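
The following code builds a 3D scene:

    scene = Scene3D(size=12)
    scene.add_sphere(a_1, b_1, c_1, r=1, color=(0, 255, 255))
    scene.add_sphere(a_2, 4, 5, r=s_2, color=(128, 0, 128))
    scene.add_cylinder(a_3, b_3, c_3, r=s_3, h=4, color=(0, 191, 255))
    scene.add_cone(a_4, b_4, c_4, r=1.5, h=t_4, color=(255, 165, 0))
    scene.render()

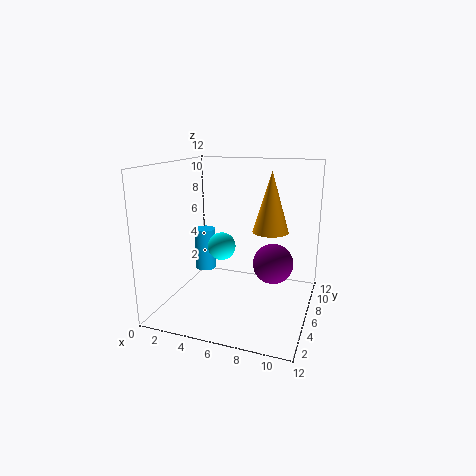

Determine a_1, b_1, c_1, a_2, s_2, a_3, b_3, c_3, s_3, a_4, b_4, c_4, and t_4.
a_1 = 6, b_1 = 2.5, c_1 = 6.5, a_2 = 9.5, s_2 = 1.5, a_3 = 1.5, b_3 = 9, c_3 = 1.5, s_3 = 1, a_4 = 8.5, b_4 = 7, c_4 = 6.5, t_4 = 5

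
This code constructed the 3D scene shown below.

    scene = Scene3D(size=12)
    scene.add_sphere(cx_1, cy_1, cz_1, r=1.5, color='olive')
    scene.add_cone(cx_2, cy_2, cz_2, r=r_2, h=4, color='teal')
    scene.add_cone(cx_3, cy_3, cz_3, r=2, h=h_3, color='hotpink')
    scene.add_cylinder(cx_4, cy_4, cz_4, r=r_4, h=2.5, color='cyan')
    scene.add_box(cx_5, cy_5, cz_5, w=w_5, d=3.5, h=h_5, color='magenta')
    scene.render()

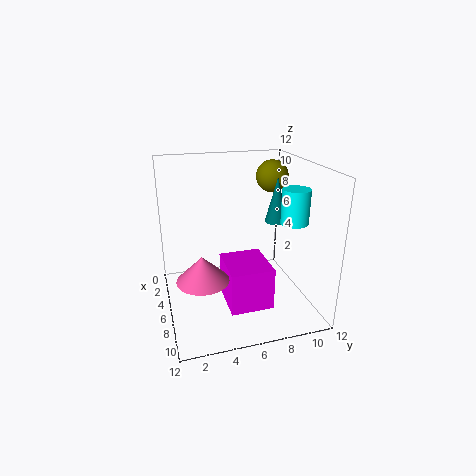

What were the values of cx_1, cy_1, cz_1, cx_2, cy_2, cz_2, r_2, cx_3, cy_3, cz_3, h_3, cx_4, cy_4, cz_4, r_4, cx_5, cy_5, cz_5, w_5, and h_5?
cx_1 = 2; cy_1 = 10.5; cz_1 = 10; cx_2 = 4.5; cy_2 = 10; cz_2 = 6.5; r_2 = 1; cx_3 = 8.5; cy_3 = 2.5; cz_3 = 4; h_3 = 2; cx_4 = 10; cy_4 = 9; cz_4 = 8.5; r_4 = 1; cx_5 = 5.5; cy_5 = 4.5; cz_5 = 1; w_5 = 4; h_5 = 3.5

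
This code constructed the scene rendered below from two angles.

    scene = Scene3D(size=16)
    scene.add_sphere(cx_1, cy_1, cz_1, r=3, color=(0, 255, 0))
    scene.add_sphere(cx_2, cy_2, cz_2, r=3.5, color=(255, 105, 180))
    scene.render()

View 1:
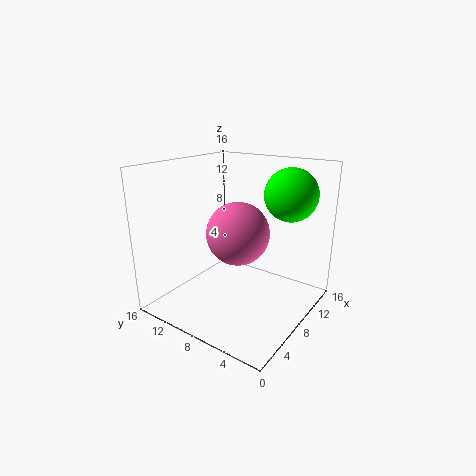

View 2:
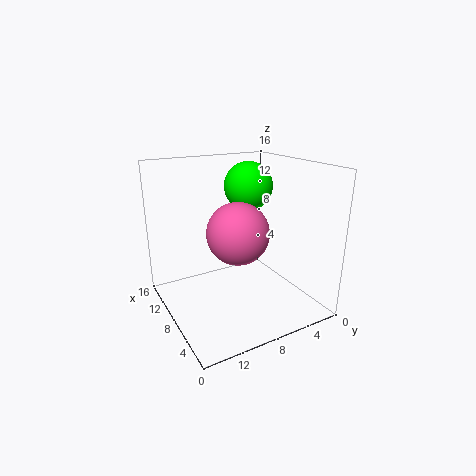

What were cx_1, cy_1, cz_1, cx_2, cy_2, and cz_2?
cx_1 = 12.5
cy_1 = 4
cz_1 = 12.5
cx_2 = 8
cy_2 = 8
cz_2 = 8.5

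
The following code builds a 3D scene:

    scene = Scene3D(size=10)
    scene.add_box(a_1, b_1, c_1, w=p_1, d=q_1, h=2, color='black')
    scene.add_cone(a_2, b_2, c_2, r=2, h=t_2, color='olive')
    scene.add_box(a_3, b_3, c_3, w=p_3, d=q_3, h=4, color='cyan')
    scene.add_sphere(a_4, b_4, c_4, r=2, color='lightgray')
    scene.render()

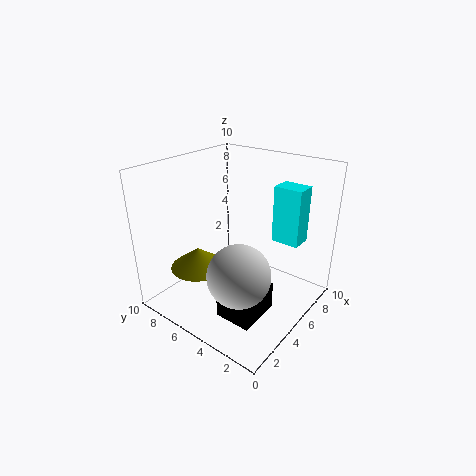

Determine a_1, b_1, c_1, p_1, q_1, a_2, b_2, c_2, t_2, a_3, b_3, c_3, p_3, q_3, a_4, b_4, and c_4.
a_1 = 2; b_1 = 2; c_1 = 0.5; p_1 = 3; q_1 = 2.5; a_2 = 3.5; b_2 = 7.5; c_2 = 2.5; t_2 = 1.5; a_3 = 7; b_3 = 1.5; c_3 = 4.5; p_3 = 1.5; q_3 = 2; a_4 = 2.5; b_4 = 3; c_4 = 4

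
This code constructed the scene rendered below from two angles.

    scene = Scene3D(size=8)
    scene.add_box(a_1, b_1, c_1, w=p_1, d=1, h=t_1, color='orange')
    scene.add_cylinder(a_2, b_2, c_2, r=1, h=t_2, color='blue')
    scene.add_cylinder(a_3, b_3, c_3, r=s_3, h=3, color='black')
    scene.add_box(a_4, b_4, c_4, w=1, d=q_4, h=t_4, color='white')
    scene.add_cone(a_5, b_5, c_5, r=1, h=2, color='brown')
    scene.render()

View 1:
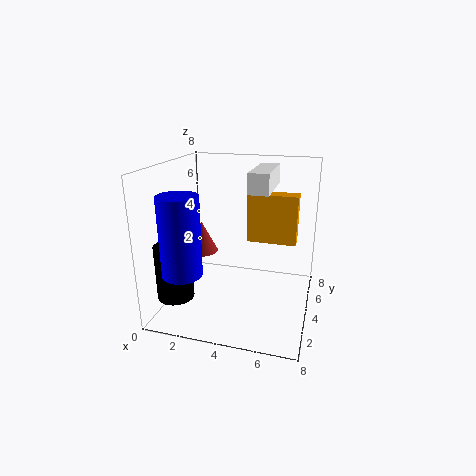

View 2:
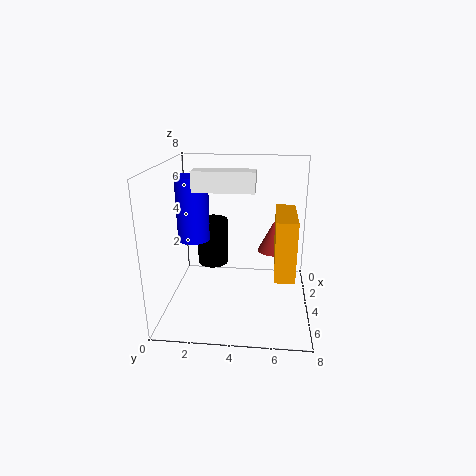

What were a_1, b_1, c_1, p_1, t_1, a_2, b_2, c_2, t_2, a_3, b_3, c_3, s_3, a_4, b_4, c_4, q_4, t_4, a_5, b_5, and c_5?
a_1 = 4; b_1 = 6; c_1 = 3; p_1 = 3; t_1 = 3; a_2 = 2; b_2 = 1; c_2 = 3; t_2 = 4; a_3 = 1; b_3 = 2; c_3 = 1; s_3 = 1; a_4 = 5; b_4 = 2; c_4 = 7; q_4 = 3; t_4 = 1; a_5 = 1; b_5 = 6; c_5 = 2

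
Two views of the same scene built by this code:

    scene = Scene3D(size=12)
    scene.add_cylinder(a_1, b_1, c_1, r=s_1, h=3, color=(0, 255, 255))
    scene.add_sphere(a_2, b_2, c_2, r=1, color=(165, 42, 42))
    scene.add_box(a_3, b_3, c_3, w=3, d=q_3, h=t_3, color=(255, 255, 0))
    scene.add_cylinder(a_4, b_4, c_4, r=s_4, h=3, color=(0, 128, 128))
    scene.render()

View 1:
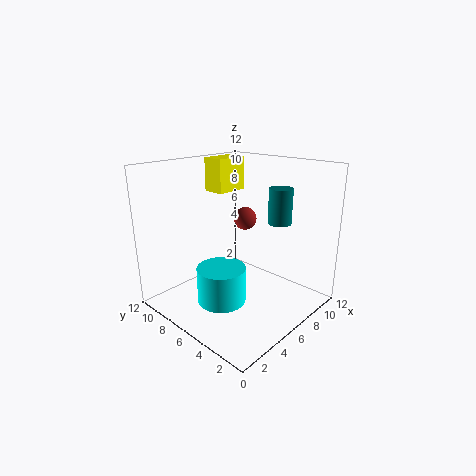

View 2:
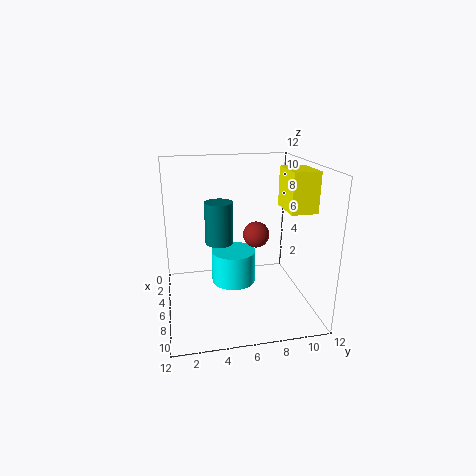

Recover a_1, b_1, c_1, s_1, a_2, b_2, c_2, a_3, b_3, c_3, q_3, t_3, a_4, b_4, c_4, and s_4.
a_1 = 4
b_1 = 6
c_1 = 1
s_1 = 2
a_2 = 8
b_2 = 7
c_2 = 7
a_3 = 7
b_3 = 9
c_3 = 9
q_3 = 2
t_3 = 3
a_4 = 9
b_4 = 4
c_4 = 7
s_4 = 1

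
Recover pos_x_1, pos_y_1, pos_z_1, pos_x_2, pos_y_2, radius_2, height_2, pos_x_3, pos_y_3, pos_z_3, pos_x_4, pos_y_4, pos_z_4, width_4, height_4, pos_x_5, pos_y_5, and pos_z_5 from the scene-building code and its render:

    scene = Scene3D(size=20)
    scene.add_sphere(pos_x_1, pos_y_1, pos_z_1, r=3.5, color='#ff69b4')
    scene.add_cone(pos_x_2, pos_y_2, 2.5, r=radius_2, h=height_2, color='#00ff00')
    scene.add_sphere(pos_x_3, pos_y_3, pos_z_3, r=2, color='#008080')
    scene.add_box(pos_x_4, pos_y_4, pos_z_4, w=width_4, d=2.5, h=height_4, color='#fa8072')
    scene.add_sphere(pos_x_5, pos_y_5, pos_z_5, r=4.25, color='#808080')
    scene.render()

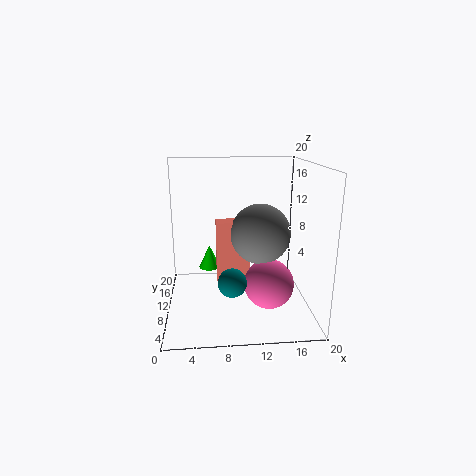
pos_x_1 = 14.25; pos_y_1 = 8.5; pos_z_1 = 3.5; pos_x_2 = 6; pos_y_2 = 17.5; radius_2 = 1.75; height_2 = 3.75; pos_x_3 = 9; pos_y_3 = 7.75; pos_z_3 = 4.25; pos_x_4 = 7; pos_y_4 = 10.5; pos_z_4 = 3.25; width_4 = 4.75; height_4 = 8.75; pos_x_5 = 13.25; pos_y_5 = 10.75; pos_z_5 = 10.25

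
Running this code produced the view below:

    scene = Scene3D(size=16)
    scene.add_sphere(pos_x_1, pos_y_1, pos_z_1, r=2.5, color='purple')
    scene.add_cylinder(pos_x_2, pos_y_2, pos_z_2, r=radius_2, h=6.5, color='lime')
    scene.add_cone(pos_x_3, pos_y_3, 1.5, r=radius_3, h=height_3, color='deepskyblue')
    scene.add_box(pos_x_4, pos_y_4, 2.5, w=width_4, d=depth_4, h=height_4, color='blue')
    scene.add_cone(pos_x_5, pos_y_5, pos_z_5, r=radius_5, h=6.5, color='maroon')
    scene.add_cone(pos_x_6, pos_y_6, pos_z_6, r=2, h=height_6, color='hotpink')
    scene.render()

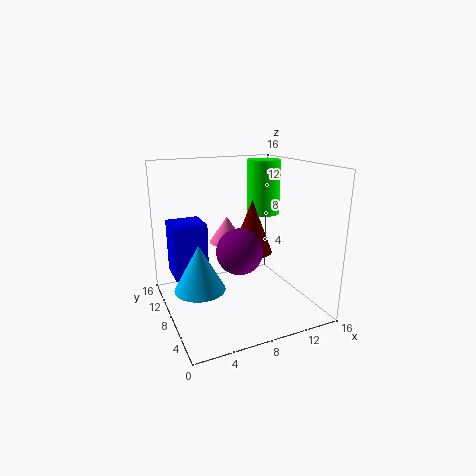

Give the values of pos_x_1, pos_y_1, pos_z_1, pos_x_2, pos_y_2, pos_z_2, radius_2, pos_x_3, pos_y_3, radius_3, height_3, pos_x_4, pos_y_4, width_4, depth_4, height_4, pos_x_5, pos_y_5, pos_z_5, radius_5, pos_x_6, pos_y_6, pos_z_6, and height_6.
pos_x_1 = 7.5; pos_y_1 = 6.5; pos_z_1 = 7; pos_x_2 = 13; pos_y_2 = 11.5; pos_z_2 = 9.5; radius_2 = 2; pos_x_3 = 4; pos_y_3 = 10; radius_3 = 3; height_3 = 5.5; pos_x_4 = 1.5; pos_y_4 = 11; width_4 = 4; depth_4 = 4; height_4 = 6.5; pos_x_5 = 11; pos_y_5 = 10.5; pos_z_5 = 5; radius_5 = 2.5; pos_x_6 = 7.5; pos_y_6 = 10; pos_z_6 = 7; height_6 = 3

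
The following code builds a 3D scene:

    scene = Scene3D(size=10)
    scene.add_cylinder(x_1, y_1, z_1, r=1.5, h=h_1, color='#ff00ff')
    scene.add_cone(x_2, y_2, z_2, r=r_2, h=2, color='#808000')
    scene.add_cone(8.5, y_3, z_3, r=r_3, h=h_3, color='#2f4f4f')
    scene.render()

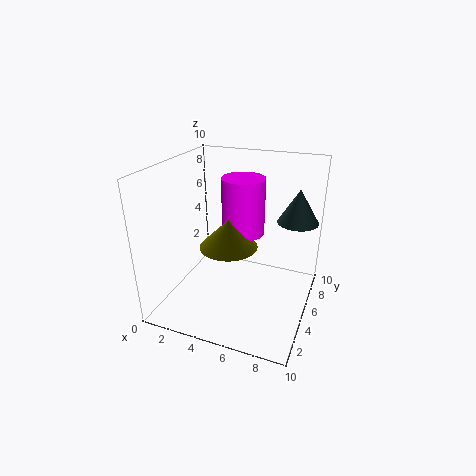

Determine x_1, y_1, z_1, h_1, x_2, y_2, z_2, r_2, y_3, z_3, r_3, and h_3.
x_1 = 5; y_1 = 6; z_1 = 5; h_1 = 4; x_2 = 4.5; y_2 = 4.5; z_2 = 4.5; r_2 = 2; y_3 = 8; z_3 = 5.5; r_3 = 1.5; h_3 = 2.5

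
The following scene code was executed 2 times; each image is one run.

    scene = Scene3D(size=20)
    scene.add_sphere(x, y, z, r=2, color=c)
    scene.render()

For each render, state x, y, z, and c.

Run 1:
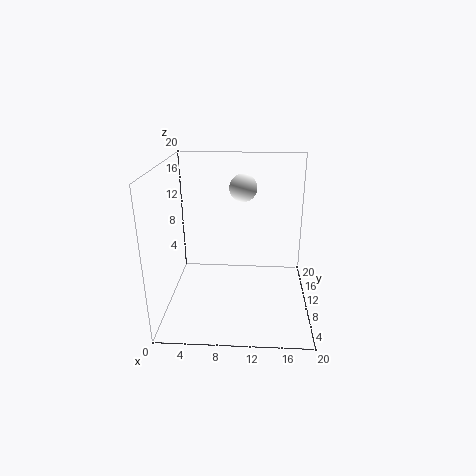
x = 10.5; y = 14; z = 16; c = 'white'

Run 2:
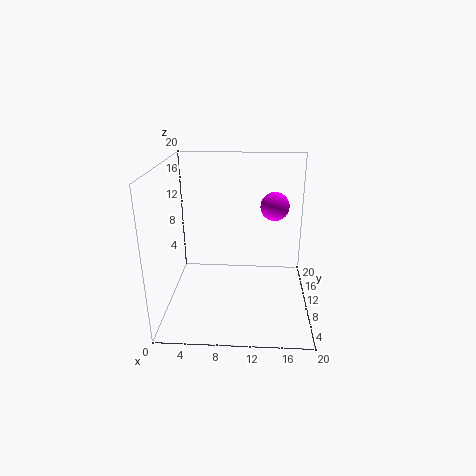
x = 15; y = 12; z = 14; c = 'magenta'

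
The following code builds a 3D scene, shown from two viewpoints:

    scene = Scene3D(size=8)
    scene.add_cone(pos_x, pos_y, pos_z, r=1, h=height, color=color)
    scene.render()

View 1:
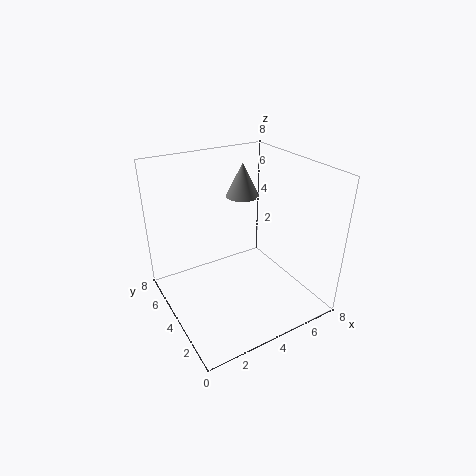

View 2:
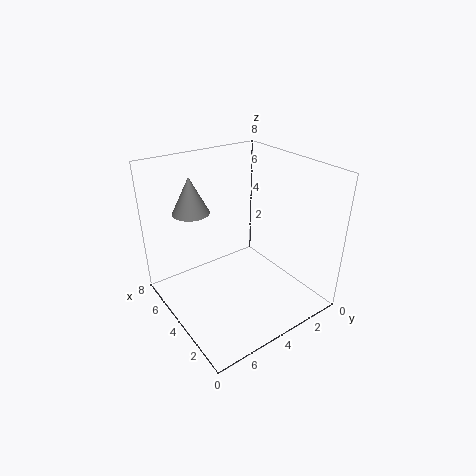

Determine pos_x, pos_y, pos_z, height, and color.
pos_x = 5.5, pos_y = 6, pos_z = 5.5, height = 2, color = 'gray'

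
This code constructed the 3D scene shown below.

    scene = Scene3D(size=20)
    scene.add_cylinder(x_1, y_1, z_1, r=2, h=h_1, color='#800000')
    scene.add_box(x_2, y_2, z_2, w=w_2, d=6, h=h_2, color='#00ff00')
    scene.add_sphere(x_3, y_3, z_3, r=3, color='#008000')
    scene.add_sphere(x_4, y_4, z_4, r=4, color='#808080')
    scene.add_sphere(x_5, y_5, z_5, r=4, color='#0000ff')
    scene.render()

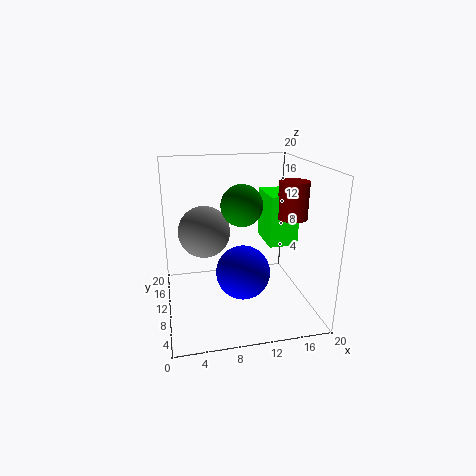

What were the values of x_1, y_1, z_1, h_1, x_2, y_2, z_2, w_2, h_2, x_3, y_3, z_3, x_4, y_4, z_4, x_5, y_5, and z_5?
x_1 = 17, y_1 = 8, z_1 = 13, h_1 = 5, x_2 = 14, y_2 = 8, z_2 = 9, w_2 = 4, h_2 = 7, x_3 = 11, y_3 = 12, z_3 = 14, x_4 = 6, y_4 = 16, z_4 = 9, x_5 = 11, y_5 = 11, z_5 = 4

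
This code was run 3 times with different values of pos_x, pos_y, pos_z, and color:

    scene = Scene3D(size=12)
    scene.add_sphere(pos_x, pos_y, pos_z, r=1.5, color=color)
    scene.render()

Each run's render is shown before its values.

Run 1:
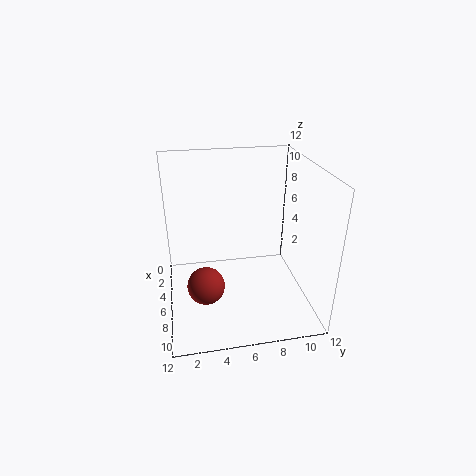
pos_x = 8; pos_y = 3; pos_z = 3; color = 'brown'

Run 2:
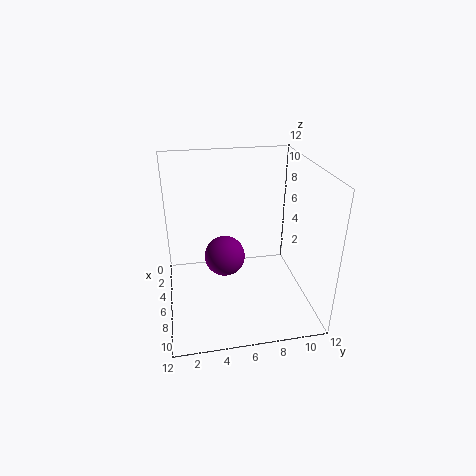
pos_x = 8.5; pos_y = 4.5; pos_z = 6; color = 'purple'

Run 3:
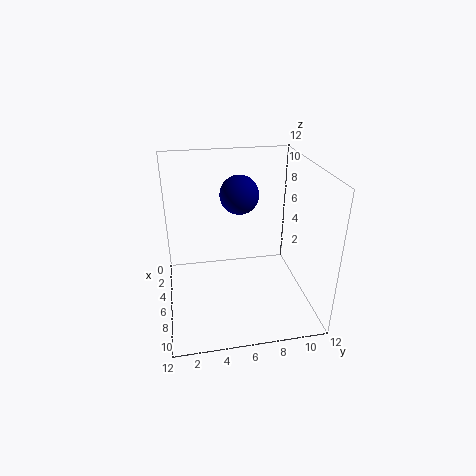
pos_x = 6.5; pos_y = 6; pos_z = 10; color = 'navy'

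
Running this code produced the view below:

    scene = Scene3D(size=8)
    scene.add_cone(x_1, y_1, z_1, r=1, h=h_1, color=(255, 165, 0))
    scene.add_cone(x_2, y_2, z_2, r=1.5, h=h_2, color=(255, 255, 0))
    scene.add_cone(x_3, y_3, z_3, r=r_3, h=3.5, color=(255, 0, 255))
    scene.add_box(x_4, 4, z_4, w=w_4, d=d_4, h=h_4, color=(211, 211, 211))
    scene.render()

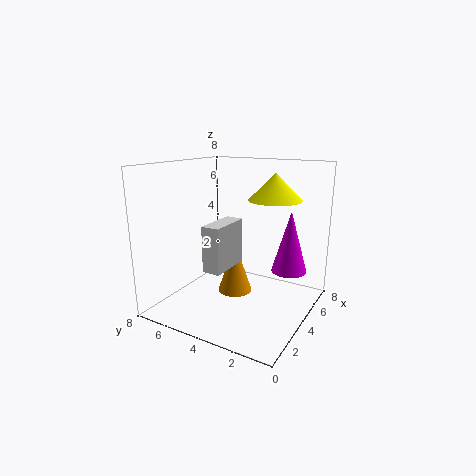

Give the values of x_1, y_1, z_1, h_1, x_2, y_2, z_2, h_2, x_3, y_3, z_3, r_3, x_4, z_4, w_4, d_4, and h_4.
x_1 = 4.5
y_1 = 4.5
z_1 = 0.5
h_1 = 3
x_2 = 5.5
y_2 = 2.5
z_2 = 6
h_2 = 1.5
x_3 = 5.5
y_3 = 1.5
z_3 = 2
r_3 = 1
x_4 = 2
z_4 = 2.5
w_4 = 2.5
d_4 = 1
h_4 = 2.5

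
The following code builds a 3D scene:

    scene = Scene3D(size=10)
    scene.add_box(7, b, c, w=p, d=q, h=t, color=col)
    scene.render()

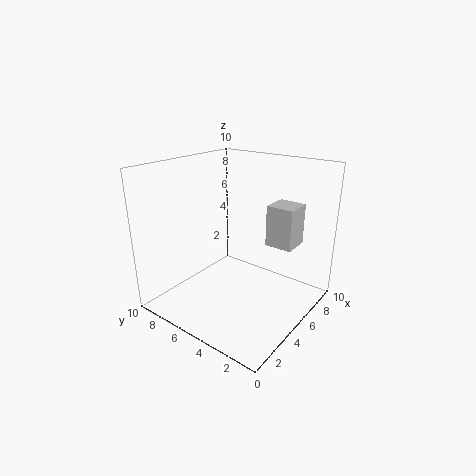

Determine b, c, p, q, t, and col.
b = 2
c = 4
p = 2
q = 2
t = 3
col = 'lightgray'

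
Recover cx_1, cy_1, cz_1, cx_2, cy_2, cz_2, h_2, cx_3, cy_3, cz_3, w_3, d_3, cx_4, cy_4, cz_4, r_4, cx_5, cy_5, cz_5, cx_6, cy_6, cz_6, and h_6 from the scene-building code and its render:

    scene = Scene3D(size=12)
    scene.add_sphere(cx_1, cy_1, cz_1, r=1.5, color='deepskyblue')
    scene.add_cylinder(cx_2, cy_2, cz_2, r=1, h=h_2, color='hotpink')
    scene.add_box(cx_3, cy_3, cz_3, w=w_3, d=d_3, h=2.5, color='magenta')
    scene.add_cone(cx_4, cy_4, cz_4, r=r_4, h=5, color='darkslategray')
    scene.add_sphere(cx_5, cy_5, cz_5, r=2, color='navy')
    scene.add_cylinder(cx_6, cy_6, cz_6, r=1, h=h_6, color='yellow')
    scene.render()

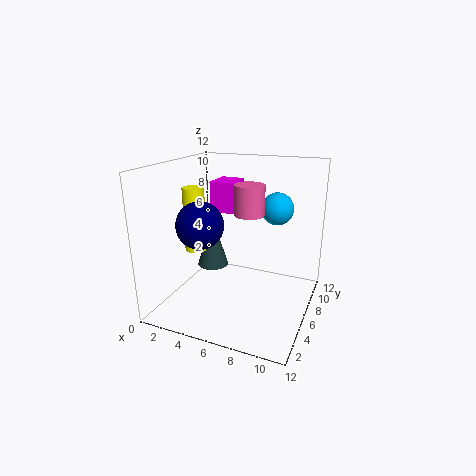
cx_1 = 8, cy_1 = 10.5, cz_1 = 7.5, cx_2 = 8.5, cy_2 = 2, cz_2 = 9.5, h_2 = 2, cx_3 = 3.5, cy_3 = 6, cz_3 = 8, w_3 = 2, d_3 = 2.5, cx_4 = 2, cy_4 = 9, cz_4 = 1.5, r_4 = 1.5, cx_5 = 3, cy_5 = 5, cz_5 = 7, cx_6 = 1, cy_6 = 7.5, cz_6 = 3.5, h_6 = 6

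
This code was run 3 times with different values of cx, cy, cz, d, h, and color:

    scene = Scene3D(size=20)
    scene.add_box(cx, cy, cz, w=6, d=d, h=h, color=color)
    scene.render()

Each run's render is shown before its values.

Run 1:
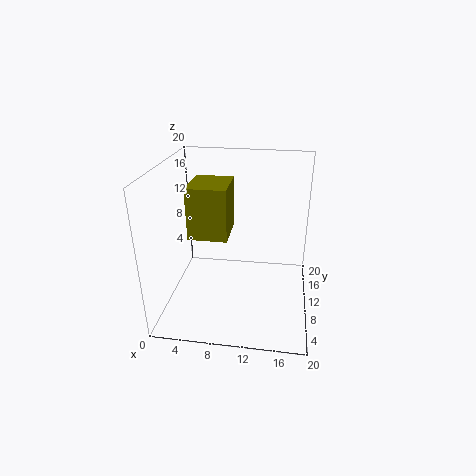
cx = 2; cy = 12; cz = 8; d = 7; h = 8; color = 'olive'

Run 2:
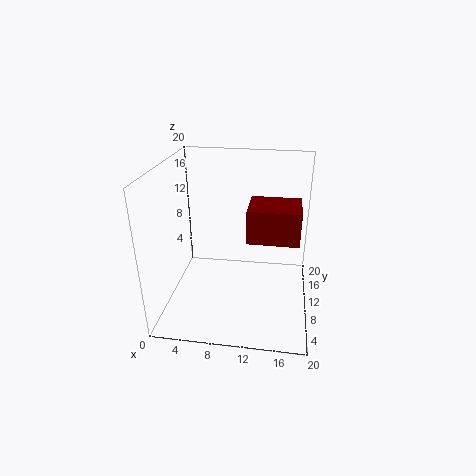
cx = 12; cy = 3; cz = 13; d = 5; h = 4; color = 'maroon'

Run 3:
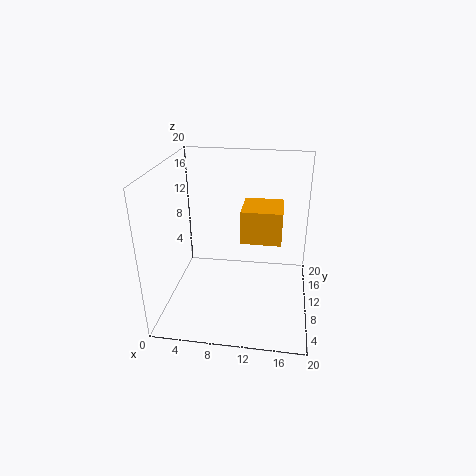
cx = 10; cy = 12; cz = 8; d = 6; h = 5; color = 'orange'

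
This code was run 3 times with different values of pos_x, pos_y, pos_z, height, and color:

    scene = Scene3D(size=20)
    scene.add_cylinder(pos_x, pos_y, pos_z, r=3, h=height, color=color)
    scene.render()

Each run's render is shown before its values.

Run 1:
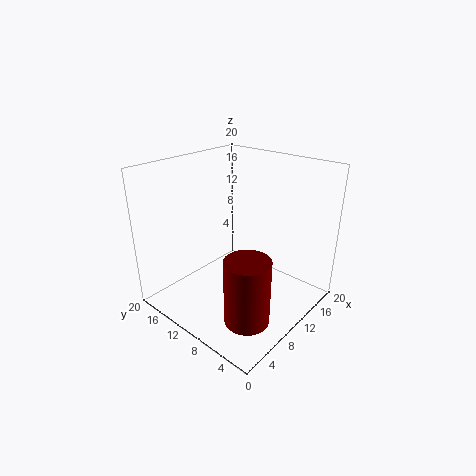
pos_x = 6, pos_y = 5, pos_z = 1, height = 9, color = 'maroon'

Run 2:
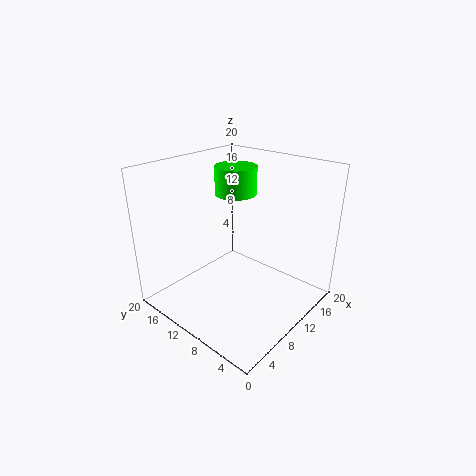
pos_x = 13, pos_y = 13, pos_z = 15, height = 4, color = 'lime'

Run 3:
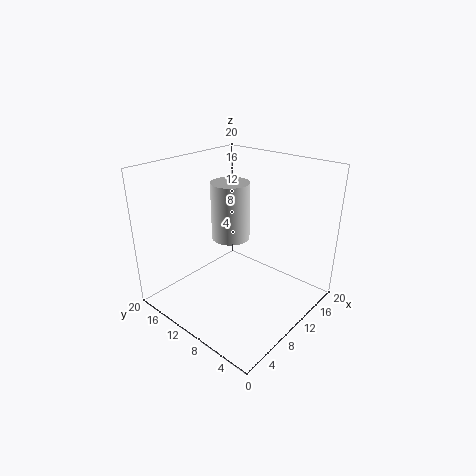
pos_x = 14, pos_y = 15, pos_z = 7, height = 9, color = 'lightgray'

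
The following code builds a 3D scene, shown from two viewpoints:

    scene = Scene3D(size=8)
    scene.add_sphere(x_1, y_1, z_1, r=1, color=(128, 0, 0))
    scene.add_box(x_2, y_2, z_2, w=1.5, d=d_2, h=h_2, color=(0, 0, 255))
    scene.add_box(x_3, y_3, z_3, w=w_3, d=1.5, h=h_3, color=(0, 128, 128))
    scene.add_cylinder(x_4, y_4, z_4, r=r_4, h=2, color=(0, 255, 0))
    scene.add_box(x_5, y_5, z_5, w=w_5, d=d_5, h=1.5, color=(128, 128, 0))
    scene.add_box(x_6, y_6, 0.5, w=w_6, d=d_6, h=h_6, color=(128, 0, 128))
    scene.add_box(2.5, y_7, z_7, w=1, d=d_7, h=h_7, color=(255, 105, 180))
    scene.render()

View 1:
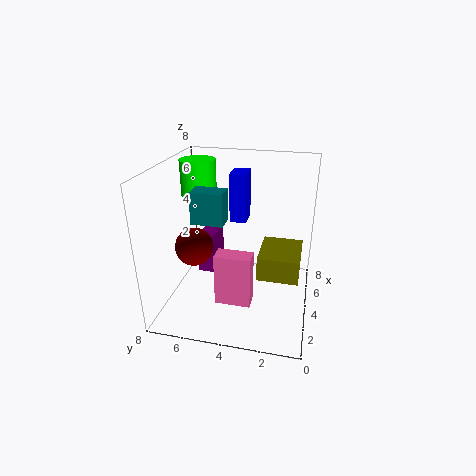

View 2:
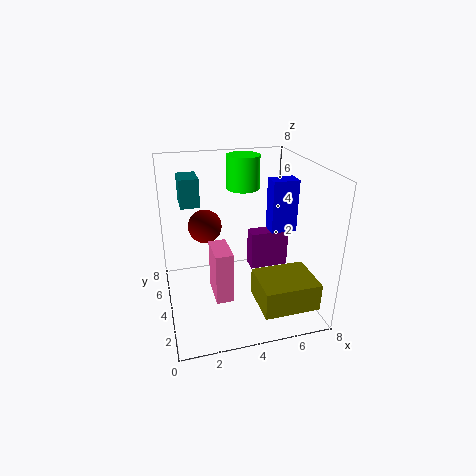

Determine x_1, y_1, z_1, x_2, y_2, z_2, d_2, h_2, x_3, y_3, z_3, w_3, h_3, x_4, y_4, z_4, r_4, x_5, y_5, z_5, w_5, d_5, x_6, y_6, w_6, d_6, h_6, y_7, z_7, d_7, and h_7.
x_1 = 2.5
y_1 = 6
z_1 = 4
x_2 = 6
y_2 = 4
z_2 = 4
d_2 = 1
h_2 = 3
x_3 = 1
y_3 = 4
z_3 = 6
w_3 = 1
h_3 = 1.5
x_4 = 5
y_4 = 6.5
z_4 = 6
r_4 = 1
x_5 = 4.5
y_5 = 0.5
z_5 = 1
w_5 = 3
d_5 = 2.5
x_6 = 5.5
y_6 = 6
w_6 = 2.5
d_6 = 1
h_6 = 2.5
y_7 = 3
z_7 = 0.5
d_7 = 2
h_7 = 3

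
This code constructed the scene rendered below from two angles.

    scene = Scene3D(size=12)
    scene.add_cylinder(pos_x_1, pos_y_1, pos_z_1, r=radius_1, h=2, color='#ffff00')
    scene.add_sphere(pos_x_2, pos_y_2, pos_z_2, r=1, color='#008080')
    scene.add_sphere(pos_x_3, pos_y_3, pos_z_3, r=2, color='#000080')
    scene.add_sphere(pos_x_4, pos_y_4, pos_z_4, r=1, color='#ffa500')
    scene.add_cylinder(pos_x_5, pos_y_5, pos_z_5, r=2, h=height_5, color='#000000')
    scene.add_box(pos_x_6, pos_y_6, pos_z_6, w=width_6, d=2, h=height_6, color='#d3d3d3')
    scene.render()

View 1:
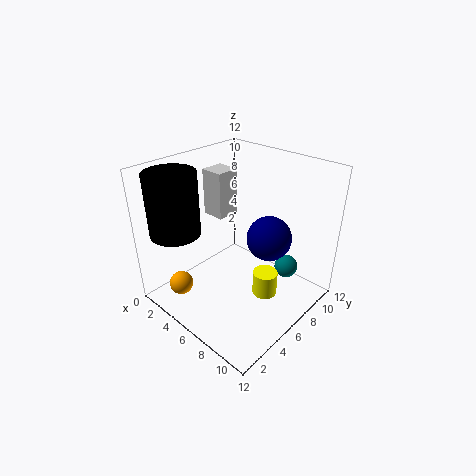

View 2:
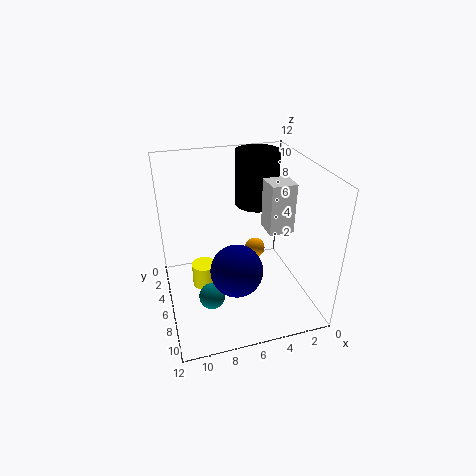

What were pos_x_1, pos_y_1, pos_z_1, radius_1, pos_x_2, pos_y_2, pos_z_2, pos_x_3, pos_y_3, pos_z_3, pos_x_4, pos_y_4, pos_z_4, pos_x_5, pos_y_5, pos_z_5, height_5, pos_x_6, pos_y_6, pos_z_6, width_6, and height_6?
pos_x_1 = 9
pos_y_1 = 6
pos_z_1 = 2
radius_1 = 1
pos_x_2 = 9
pos_y_2 = 9
pos_z_2 = 3
pos_x_3 = 7
pos_y_3 = 9
pos_z_3 = 5
pos_x_4 = 3
pos_y_4 = 2
pos_z_4 = 2
pos_x_5 = 3
pos_y_5 = 2
pos_z_5 = 7
height_5 = 5
pos_x_6 = 2
pos_y_6 = 6
pos_z_6 = 7
width_6 = 2
height_6 = 4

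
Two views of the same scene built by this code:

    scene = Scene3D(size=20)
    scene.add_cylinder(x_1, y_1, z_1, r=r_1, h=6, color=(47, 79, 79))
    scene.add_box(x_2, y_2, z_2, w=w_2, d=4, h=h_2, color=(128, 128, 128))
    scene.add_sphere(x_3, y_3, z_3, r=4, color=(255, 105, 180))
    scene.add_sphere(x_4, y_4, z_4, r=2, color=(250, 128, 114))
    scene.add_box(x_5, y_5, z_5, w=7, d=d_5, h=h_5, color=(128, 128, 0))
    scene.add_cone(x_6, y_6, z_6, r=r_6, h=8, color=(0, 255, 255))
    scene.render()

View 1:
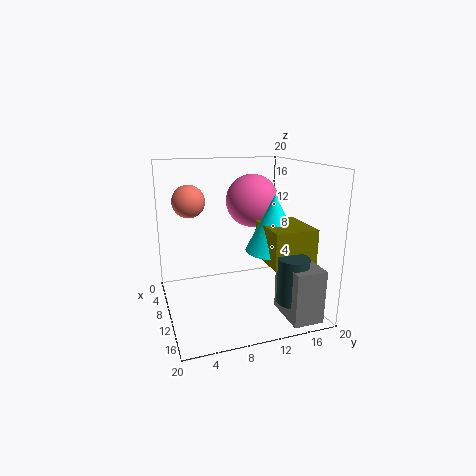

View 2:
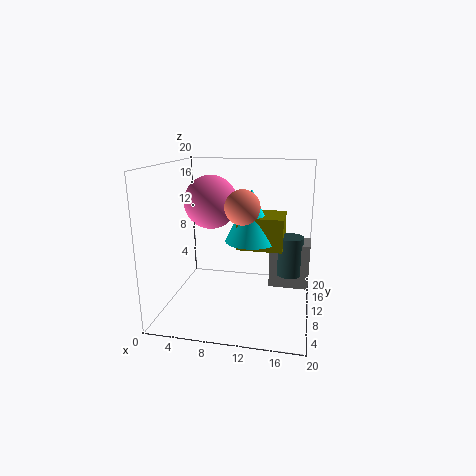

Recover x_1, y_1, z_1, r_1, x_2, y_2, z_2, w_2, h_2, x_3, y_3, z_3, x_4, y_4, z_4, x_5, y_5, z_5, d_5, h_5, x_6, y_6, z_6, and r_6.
x_1 = 17; y_1 = 15; z_1 = 3; r_1 = 2; x_2 = 14; y_2 = 14; z_2 = 1; w_2 = 6; h_2 = 7; x_3 = 5; y_3 = 14; z_3 = 14; x_4 = 12; y_4 = 3; z_4 = 16; x_5 = 9; y_5 = 13; z_5 = 7; d_5 = 6; h_5 = 5; x_6 = 11; y_6 = 15; z_6 = 8; r_6 = 4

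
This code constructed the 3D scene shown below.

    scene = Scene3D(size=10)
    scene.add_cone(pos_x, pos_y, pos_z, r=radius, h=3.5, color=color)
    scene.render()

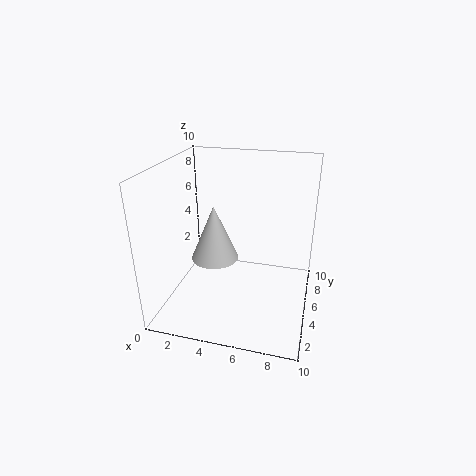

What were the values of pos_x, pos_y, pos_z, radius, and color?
pos_x = 4
pos_y = 3
pos_z = 4.5
radius = 1.5
color = 'lightgray'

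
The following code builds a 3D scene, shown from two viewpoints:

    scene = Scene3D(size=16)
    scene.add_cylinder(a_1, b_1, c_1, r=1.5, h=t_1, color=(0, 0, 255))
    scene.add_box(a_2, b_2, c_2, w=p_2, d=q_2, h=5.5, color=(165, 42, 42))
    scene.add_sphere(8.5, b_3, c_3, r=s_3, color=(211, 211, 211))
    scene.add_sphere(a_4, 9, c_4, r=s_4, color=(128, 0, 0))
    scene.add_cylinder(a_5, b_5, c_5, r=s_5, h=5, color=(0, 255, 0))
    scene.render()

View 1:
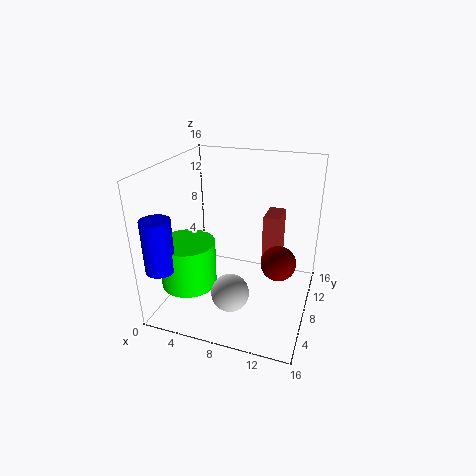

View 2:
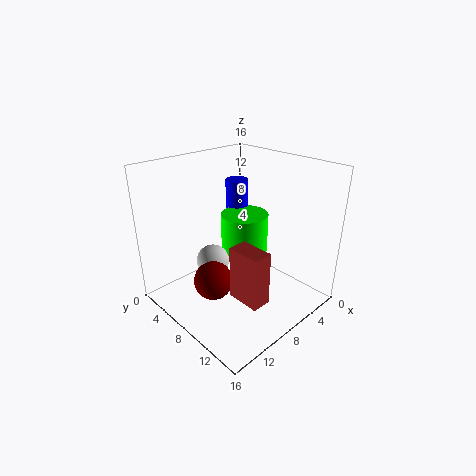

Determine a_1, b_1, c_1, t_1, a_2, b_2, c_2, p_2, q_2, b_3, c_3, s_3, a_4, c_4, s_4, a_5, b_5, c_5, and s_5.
a_1 = 2
b_1 = 1.5
c_1 = 6.5
t_1 = 5.5
a_2 = 10
b_2 = 11
c_2 = 4
p_2 = 2
q_2 = 3.5
b_3 = 4
c_3 = 3.5
s_3 = 2
a_4 = 12.5
c_4 = 5
s_4 = 2
a_5 = 3.5
b_5 = 4.5
c_5 = 3.5
s_5 = 3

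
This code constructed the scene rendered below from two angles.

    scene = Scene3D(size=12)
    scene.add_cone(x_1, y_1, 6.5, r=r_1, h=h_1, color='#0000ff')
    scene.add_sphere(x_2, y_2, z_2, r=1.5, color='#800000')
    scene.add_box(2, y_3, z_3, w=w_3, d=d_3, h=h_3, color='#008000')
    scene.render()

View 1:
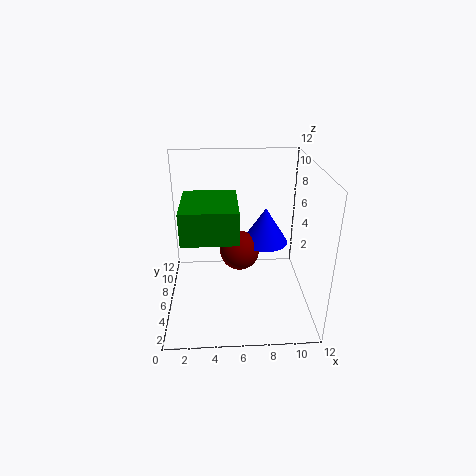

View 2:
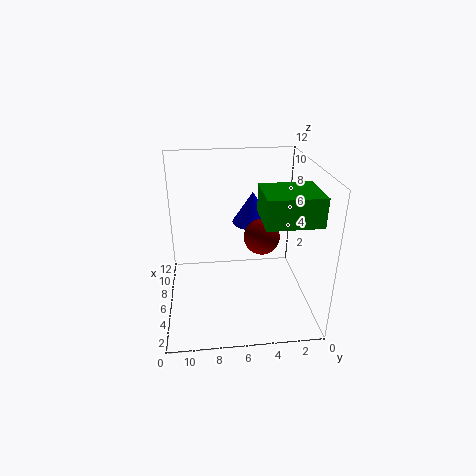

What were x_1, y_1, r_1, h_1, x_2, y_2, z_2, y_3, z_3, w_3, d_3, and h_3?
x_1 = 8; y_1 = 4.5; r_1 = 1.75; h_1 = 2.75; x_2 = 6; y_2 = 4; z_2 = 6; y_3 = 0.25; z_3 = 8.5; w_3 = 3.75; d_3 = 4.25; h_3 = 2.25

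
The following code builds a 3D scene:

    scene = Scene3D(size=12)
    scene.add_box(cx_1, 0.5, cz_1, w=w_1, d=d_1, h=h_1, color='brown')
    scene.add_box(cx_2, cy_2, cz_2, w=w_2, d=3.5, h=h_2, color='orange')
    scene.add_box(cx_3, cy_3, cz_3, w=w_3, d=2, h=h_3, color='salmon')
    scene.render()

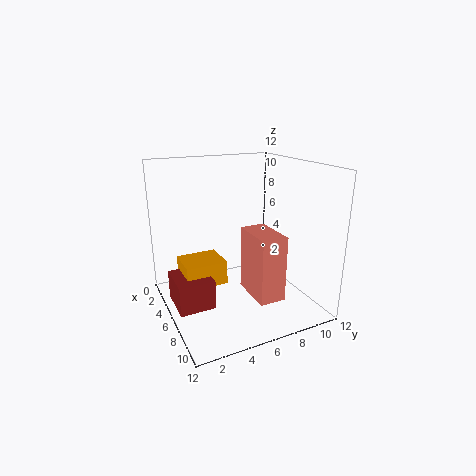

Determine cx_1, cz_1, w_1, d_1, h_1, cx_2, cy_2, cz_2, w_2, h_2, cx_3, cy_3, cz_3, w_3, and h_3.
cx_1 = 3.5
cz_1 = 0.5
w_1 = 3.5
d_1 = 3
h_1 = 2.5
cx_2 = 3
cy_2 = 1.5
cz_2 = 2
w_2 = 3
h_2 = 2
cx_3 = 7.5
cy_3 = 5.5
cz_3 = 2.5
w_3 = 3.5
h_3 = 5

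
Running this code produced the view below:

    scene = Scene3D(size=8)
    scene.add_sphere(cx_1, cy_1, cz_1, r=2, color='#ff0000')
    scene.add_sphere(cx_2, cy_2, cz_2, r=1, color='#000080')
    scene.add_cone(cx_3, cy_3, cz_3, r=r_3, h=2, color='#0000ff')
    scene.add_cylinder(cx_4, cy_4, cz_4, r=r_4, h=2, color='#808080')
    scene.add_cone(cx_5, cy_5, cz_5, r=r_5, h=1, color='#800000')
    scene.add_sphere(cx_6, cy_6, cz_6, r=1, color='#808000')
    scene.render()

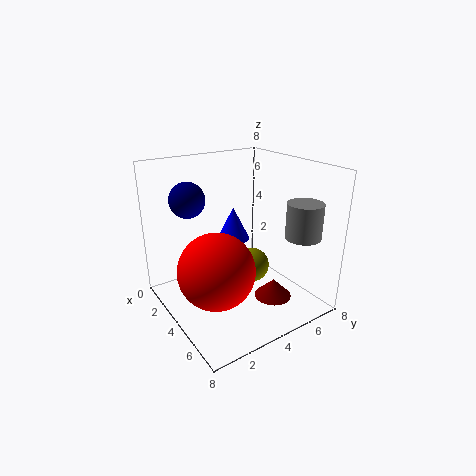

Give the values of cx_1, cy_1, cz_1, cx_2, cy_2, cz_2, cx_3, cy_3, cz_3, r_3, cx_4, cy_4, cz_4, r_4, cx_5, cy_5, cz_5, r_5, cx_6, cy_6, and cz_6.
cx_1 = 5, cy_1 = 2, cz_1 = 3, cx_2 = 2, cy_2 = 2, cz_2 = 6, cx_3 = 2, cy_3 = 5, cz_3 = 3, r_3 = 1, cx_4 = 6, cy_4 = 7, cz_4 = 4, r_4 = 1, cx_5 = 6, cy_5 = 5, cz_5 = 1, r_5 = 1, cx_6 = 4, cy_6 = 5, cz_6 = 2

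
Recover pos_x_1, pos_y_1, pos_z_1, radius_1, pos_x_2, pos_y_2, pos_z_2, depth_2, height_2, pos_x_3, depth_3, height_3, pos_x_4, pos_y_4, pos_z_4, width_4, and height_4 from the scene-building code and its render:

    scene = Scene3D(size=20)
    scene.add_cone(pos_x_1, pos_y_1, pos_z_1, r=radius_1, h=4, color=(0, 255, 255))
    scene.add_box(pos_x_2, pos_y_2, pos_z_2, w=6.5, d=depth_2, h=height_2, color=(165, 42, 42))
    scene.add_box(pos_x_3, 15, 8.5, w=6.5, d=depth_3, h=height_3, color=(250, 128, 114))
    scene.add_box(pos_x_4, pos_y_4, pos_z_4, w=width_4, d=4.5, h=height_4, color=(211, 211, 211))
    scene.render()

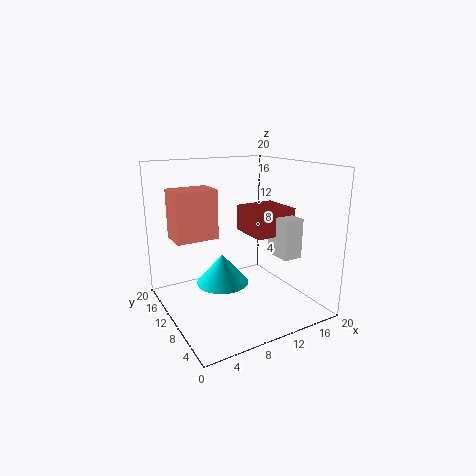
pos_x_1 = 7
pos_y_1 = 9
pos_z_1 = 4.5
radius_1 = 3.5
pos_x_2 = 13.5
pos_y_2 = 10
pos_z_2 = 9
depth_2 = 6.5
height_2 = 4
pos_x_3 = 3
depth_3 = 4.5
height_3 = 7.5
pos_x_4 = 16.5
pos_y_4 = 7.5
pos_z_4 = 6
width_4 = 3
height_4 = 6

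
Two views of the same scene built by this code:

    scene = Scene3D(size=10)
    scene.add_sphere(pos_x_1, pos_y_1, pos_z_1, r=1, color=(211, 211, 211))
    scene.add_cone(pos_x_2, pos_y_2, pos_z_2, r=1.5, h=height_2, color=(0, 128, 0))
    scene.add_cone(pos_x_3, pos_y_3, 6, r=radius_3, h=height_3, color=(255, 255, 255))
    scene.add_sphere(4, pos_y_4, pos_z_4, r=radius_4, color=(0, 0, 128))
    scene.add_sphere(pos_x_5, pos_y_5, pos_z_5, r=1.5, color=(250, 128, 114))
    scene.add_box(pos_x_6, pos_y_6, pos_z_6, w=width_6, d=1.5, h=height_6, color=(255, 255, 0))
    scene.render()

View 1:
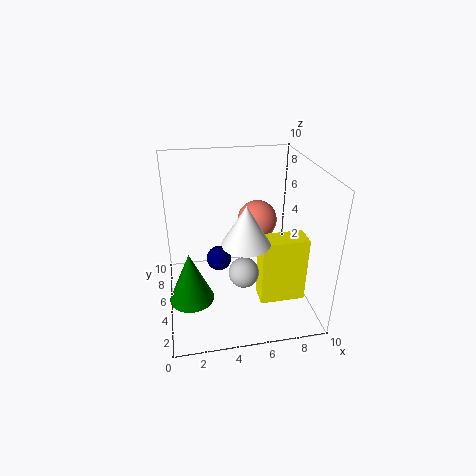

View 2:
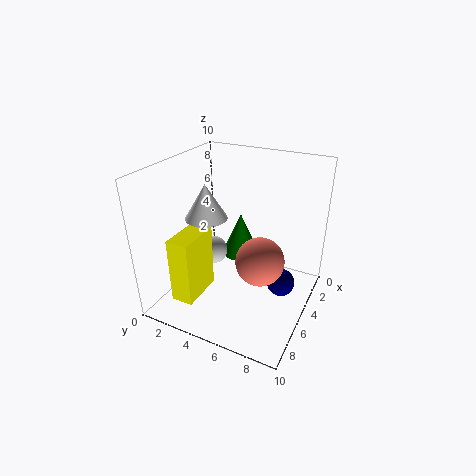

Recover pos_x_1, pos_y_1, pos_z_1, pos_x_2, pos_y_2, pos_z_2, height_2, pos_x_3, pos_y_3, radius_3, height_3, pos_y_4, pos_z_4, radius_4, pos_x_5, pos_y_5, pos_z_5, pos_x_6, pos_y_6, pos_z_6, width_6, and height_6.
pos_x_1 = 5; pos_y_1 = 3; pos_z_1 = 3.5; pos_x_2 = 1.5; pos_y_2 = 3.5; pos_z_2 = 1.5; height_2 = 3.5; pos_x_3 = 5; pos_y_3 = 2.5; radius_3 = 1.5; height_3 = 2.5; pos_y_4 = 8; pos_z_4 = 1.5; radius_4 = 1; pos_x_5 = 7; pos_y_5 = 7.5; pos_z_5 = 5; pos_x_6 = 6; pos_y_6 = 2; pos_z_6 = 1.5; width_6 = 3; height_6 = 4.5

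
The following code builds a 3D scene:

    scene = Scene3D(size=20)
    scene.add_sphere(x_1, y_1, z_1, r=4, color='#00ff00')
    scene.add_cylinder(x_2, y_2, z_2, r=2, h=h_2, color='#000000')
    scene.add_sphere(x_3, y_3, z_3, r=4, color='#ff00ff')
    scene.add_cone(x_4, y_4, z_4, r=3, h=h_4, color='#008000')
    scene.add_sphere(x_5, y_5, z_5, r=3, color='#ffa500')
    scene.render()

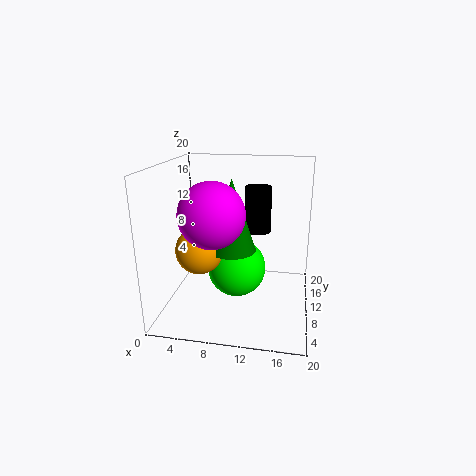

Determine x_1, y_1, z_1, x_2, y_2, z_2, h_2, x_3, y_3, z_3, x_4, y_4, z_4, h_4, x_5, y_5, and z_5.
x_1 = 10; y_1 = 9; z_1 = 6; x_2 = 12; y_2 = 16; z_2 = 9; h_2 = 7; x_3 = 8; y_3 = 4; z_3 = 15; x_4 = 10; y_4 = 6; z_4 = 10; h_4 = 9; x_5 = 6; y_5 = 5; z_5 = 10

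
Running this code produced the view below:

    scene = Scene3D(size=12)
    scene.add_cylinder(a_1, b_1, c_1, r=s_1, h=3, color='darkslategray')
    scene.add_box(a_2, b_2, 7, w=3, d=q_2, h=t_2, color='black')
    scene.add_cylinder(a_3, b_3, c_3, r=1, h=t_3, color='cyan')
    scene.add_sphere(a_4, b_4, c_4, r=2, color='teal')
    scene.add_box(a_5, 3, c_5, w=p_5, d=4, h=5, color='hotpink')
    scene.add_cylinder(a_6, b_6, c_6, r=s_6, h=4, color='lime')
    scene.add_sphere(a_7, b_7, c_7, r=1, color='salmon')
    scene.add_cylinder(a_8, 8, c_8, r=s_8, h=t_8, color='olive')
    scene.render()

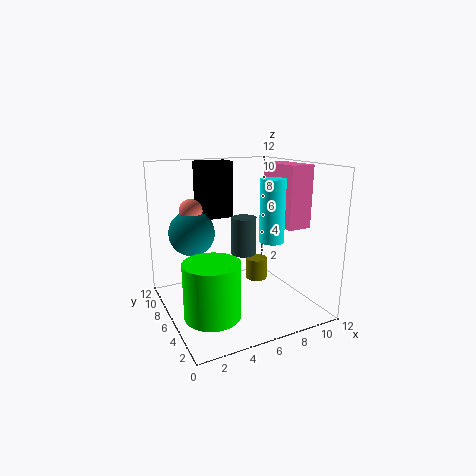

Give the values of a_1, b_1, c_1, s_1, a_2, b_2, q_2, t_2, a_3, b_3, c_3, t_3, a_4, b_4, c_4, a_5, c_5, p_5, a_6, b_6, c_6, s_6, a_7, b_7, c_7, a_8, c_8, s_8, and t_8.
a_1 = 6, b_1 = 5, c_1 = 5, s_1 = 1, a_2 = 4, b_2 = 9, q_2 = 2, t_2 = 5, a_3 = 8, b_3 = 4, c_3 = 6, t_3 = 5, a_4 = 3, b_4 = 9, c_4 = 6, a_5 = 9, c_5 = 7, p_5 = 2, a_6 = 2, b_6 = 2, c_6 = 2, s_6 = 2, a_7 = 3, b_7 = 9, c_7 = 8, a_8 = 9, c_8 = 1, s_8 = 1, t_8 = 2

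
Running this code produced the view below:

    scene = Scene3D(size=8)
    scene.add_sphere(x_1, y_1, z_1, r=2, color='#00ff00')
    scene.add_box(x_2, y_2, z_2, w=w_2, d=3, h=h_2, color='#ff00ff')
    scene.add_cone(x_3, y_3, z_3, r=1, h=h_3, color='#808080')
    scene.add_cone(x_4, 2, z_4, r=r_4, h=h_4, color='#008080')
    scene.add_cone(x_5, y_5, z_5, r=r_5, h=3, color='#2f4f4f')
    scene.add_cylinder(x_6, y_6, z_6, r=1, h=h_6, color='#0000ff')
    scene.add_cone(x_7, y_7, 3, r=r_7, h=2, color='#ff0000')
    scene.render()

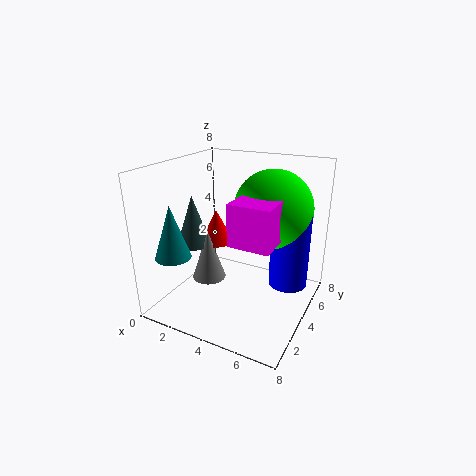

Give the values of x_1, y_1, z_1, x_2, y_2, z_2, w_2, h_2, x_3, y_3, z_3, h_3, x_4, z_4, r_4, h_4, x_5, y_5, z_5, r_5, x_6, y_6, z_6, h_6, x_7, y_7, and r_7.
x_1 = 6, y_1 = 4, z_1 = 6, x_2 = 5, y_2 = 1, z_2 = 5, w_2 = 2, h_2 = 2, x_3 = 2, y_3 = 4, z_3 = 1, h_3 = 3, x_4 = 1, z_4 = 3, r_4 = 1, h_4 = 3, x_5 = 1, y_5 = 4, z_5 = 3, r_5 = 1, x_6 = 7, y_6 = 4, z_6 = 2, h_6 = 4, x_7 = 2, y_7 = 5, r_7 = 1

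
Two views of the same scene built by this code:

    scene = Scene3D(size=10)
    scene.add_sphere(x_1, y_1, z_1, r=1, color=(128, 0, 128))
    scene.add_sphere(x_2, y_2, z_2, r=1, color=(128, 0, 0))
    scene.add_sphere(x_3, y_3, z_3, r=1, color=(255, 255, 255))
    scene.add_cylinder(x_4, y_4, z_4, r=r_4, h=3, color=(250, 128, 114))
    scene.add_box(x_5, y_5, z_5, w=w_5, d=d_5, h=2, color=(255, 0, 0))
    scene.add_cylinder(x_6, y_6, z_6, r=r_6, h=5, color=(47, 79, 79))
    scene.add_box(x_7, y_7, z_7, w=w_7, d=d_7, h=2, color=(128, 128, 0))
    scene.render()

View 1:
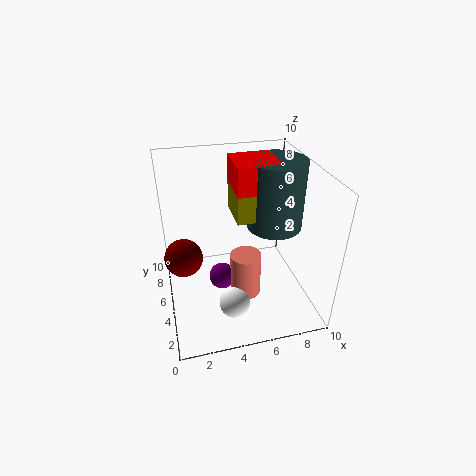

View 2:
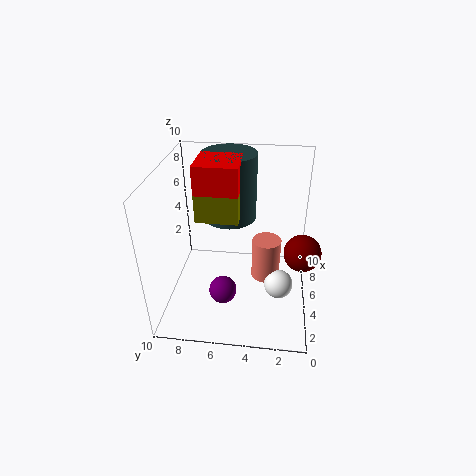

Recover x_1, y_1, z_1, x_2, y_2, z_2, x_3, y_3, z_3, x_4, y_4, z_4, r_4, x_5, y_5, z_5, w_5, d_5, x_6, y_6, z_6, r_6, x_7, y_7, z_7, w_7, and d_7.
x_1 = 4
y_1 = 6
z_1 = 1
x_2 = 1
y_2 = 1
z_2 = 7
x_3 = 4
y_3 = 2
z_3 = 2
x_4 = 5
y_4 = 3
z_4 = 2
r_4 = 1
x_5 = 5
y_5 = 5
z_5 = 8
w_5 = 3
d_5 = 3
x_6 = 8
y_6 = 6
z_6 = 5
r_6 = 2
x_7 = 5
y_7 = 5
z_7 = 6
w_7 = 2
d_7 = 3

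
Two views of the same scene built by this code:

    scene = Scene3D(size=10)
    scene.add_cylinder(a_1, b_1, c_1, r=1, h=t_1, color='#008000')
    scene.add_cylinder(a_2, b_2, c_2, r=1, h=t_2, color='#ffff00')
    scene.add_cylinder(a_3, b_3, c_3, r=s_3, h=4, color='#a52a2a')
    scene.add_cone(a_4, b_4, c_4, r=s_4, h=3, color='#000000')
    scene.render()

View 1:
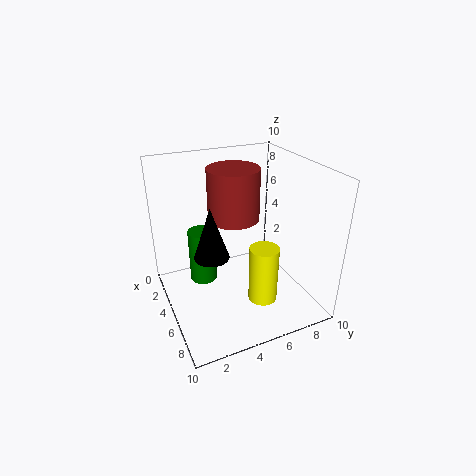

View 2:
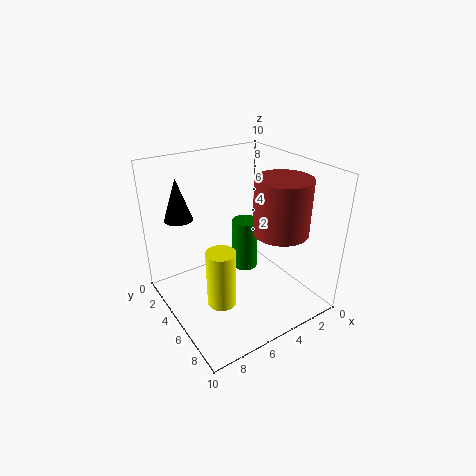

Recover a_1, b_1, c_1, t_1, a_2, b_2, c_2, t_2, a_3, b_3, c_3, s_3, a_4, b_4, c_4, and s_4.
a_1 = 3
b_1 = 3
c_1 = 1
t_1 = 4
a_2 = 7
b_2 = 6
c_2 = 1
t_2 = 4
a_3 = 2
b_3 = 6
c_3 = 5
s_3 = 2
a_4 = 8
b_4 = 2
c_4 = 6
s_4 = 1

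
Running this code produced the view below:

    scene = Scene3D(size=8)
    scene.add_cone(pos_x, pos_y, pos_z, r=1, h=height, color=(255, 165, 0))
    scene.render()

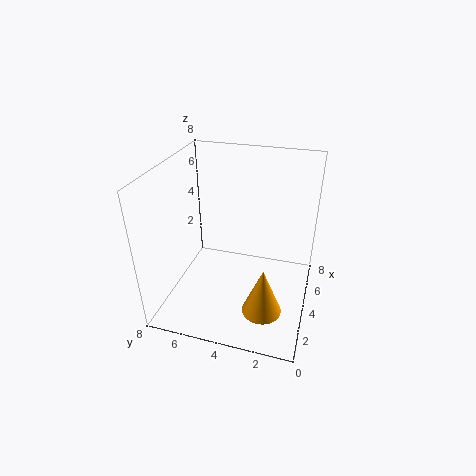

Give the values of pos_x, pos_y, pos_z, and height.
pos_x = 1.5
pos_y = 2
pos_z = 1.5
height = 2.5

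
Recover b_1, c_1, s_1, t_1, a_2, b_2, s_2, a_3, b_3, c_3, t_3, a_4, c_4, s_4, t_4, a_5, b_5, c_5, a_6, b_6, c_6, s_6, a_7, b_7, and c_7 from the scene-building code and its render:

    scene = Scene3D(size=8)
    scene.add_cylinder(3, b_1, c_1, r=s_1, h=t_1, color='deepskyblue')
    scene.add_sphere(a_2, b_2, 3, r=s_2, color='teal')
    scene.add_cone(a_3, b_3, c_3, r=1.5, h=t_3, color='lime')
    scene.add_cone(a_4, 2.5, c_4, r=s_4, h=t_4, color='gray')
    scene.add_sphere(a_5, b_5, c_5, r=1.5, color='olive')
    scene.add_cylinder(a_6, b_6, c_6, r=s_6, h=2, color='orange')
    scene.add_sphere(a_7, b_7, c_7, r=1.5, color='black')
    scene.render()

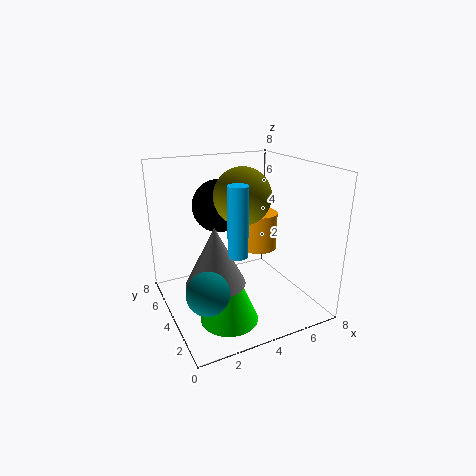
b_1 = 2
c_1 = 4
s_1 = 0.5
t_1 = 3.5
a_2 = 1
b_2 = 1
s_2 = 1
a_3 = 2.5
b_3 = 2
c_3 = 0.5
t_3 = 3.5
a_4 = 2
c_4 = 2.5
s_4 = 1.5
t_4 = 3
a_5 = 4
b_5 = 3.5
c_5 = 6.5
a_6 = 5
b_6 = 3.5
c_6 = 3.5
s_6 = 1
a_7 = 3.5
b_7 = 5.5
c_7 = 5.5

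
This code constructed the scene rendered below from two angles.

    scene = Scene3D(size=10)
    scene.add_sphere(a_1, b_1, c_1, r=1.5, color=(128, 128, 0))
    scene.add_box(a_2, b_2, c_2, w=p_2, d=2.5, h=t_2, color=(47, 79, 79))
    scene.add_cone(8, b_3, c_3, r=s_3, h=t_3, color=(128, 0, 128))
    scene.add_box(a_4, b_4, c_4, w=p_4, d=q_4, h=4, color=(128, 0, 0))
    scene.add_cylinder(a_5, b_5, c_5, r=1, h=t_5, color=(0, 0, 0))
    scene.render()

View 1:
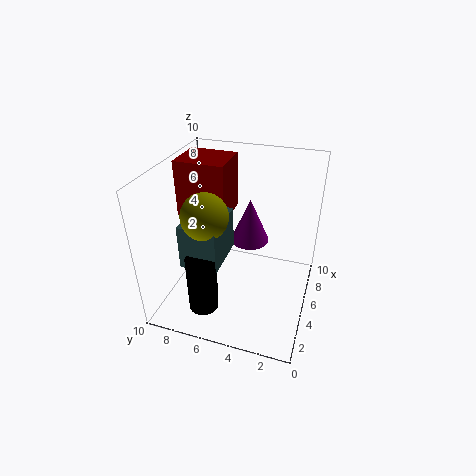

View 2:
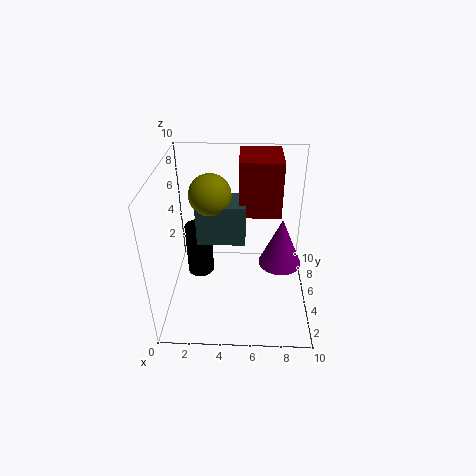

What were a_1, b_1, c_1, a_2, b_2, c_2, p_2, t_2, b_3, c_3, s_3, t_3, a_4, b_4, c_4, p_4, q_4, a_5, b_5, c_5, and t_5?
a_1 = 3
b_1 = 6.5
c_1 = 7.5
a_2 = 2
b_2 = 5.5
c_2 = 4
p_2 = 3.5
t_2 = 3
b_3 = 5
c_3 = 3
s_3 = 1.5
t_3 = 3.5
a_4 = 5
b_4 = 6
c_4 = 6
p_4 = 3
q_4 = 3.5
a_5 = 2
b_5 = 6.5
c_5 = 1
t_5 = 4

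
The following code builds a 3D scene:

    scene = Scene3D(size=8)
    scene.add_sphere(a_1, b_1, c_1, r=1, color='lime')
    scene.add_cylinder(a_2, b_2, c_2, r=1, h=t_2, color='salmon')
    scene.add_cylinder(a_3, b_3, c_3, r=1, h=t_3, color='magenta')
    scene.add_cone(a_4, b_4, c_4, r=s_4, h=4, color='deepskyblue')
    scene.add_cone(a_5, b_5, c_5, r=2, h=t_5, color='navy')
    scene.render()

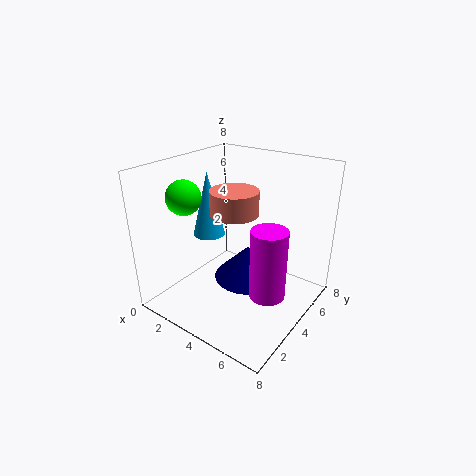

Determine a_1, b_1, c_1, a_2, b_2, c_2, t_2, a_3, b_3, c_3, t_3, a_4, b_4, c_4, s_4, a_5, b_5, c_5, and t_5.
a_1 = 1
b_1 = 3
c_1 = 6
a_2 = 6
b_2 = 1
c_2 = 7
t_2 = 1
a_3 = 6
b_3 = 4
c_3 = 1
t_3 = 4
a_4 = 1
b_4 = 5
c_4 = 3
s_4 = 1
a_5 = 4
b_5 = 5
c_5 = 1
t_5 = 2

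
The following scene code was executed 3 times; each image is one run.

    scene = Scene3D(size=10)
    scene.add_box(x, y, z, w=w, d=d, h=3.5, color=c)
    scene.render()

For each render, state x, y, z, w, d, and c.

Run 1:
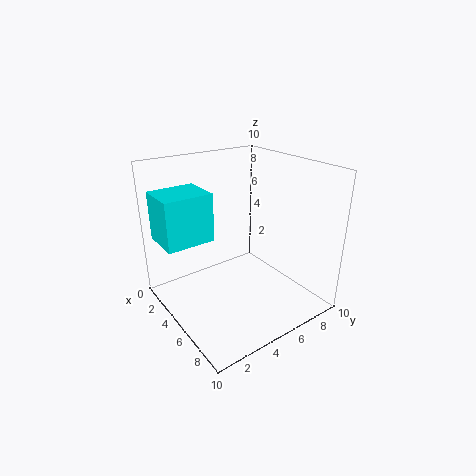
x = 0.5, y = 0.5, z = 4.5, w = 3, d = 3.5, c = 'cyan'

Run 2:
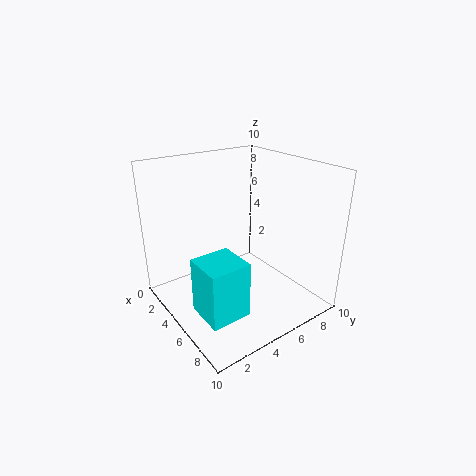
x = 6.5, y = 0.5, z = 2, w = 2.5, d = 2.5, c = 'cyan'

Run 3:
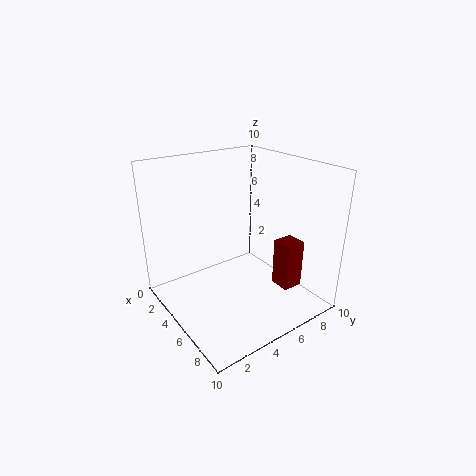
x = 6, y = 7.5, z = 1, w = 1.5, d = 1.5, c = 'maroon'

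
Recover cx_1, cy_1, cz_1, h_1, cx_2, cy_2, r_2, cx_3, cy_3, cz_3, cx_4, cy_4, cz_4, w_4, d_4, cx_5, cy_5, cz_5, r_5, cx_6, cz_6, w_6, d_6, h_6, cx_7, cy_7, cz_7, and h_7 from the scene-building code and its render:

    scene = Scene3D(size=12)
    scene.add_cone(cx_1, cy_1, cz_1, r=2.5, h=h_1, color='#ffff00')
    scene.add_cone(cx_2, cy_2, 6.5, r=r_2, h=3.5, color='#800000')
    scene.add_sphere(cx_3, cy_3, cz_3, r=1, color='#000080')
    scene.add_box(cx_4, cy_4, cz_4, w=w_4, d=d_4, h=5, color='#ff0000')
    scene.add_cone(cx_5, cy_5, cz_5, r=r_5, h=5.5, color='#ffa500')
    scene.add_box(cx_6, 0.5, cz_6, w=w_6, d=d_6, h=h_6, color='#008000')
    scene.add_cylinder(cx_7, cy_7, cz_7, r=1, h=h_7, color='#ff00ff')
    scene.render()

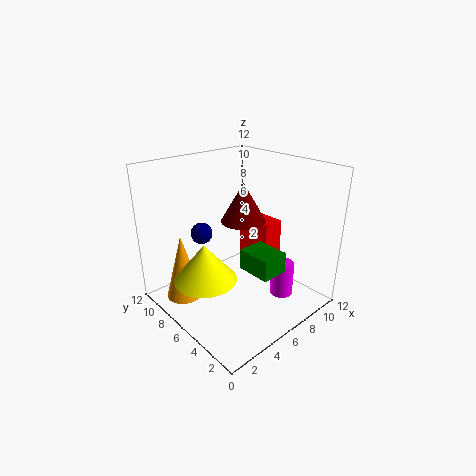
cx_1 = 2.5; cy_1 = 6; cz_1 = 3.5; h_1 = 3; cx_2 = 8; cy_2 = 7.5; r_2 = 2; cx_3 = 5.5; cy_3 = 10.5; cz_3 = 5; cx_4 = 9.5; cy_4 = 6; cz_4 = 1; w_4 = 2; d_4 = 3.5; cx_5 = 2; cy_5 = 8.5; cz_5 = 1; r_5 = 1.5; cx_6 = 3.5; cz_6 = 5.5; w_6 = 2; d_6 = 2.5; h_6 = 1.5; cx_7 = 9; cy_7 = 3.5; cz_7 = 0.5; h_7 = 3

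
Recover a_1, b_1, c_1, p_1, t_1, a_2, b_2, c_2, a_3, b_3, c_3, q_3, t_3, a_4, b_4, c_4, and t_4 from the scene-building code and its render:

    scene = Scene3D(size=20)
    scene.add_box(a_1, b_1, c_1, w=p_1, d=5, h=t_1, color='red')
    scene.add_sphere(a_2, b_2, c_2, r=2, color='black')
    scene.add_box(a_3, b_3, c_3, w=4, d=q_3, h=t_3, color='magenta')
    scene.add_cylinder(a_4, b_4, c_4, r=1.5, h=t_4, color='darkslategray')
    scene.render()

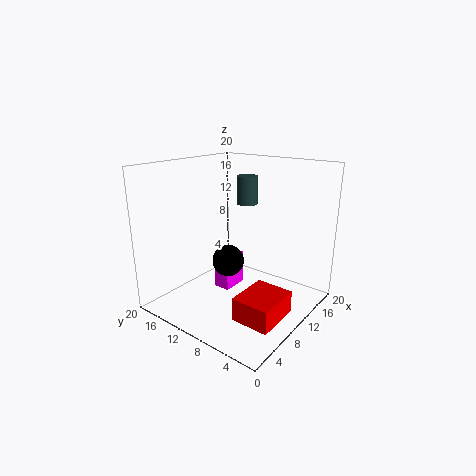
a_1 = 3.5, b_1 = 1, c_1 = 2, p_1 = 6, t_1 = 3, a_2 = 6, b_2 = 8.5, c_2 = 8.5, a_3 = 10, b_3 = 12, c_3 = 1, q_3 = 2.5, t_3 = 5, a_4 = 13.5, b_4 = 11, c_4 = 14, t_4 = 4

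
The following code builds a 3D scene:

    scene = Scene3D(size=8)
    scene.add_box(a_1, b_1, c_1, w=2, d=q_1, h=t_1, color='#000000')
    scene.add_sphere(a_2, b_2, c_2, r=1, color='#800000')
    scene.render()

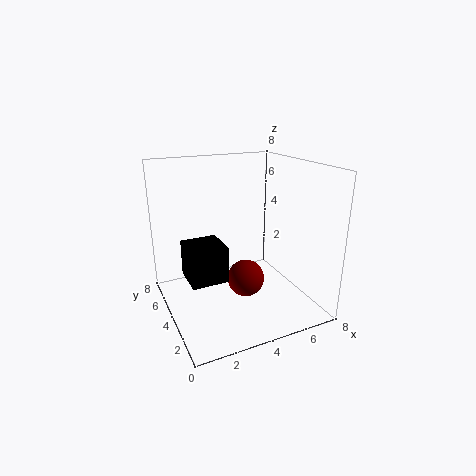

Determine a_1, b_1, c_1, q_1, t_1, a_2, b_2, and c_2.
a_1 = 1, b_1 = 3, c_1 = 2, q_1 = 2, t_1 = 2, a_2 = 4, b_2 = 3, c_2 = 2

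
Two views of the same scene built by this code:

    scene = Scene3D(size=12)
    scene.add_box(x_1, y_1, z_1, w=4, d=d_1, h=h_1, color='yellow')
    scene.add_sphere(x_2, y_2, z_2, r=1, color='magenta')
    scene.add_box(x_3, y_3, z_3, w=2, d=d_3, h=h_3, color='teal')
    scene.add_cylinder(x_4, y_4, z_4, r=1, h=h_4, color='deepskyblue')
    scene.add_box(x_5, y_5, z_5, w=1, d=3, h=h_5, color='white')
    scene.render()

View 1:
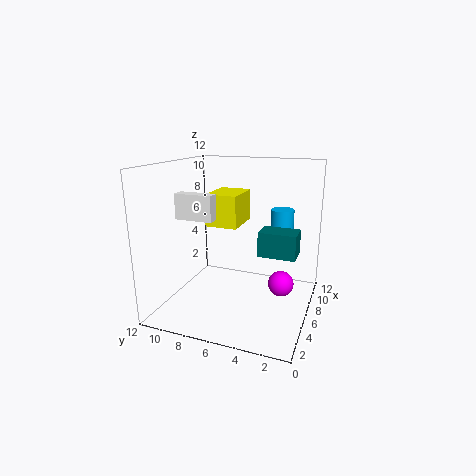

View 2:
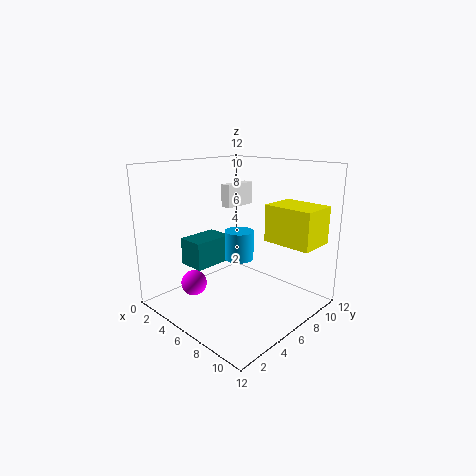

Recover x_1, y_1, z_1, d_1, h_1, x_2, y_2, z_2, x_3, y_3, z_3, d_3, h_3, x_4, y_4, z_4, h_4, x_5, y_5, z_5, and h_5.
x_1 = 8, y_1 = 7, z_1 = 6, d_1 = 3, h_1 = 3, x_2 = 5, y_2 = 2, z_2 = 3, x_3 = 5, y_3 = 1, z_3 = 5, d_3 = 3, h_3 = 2, x_4 = 9, y_4 = 3, z_4 = 6, h_4 = 2, x_5 = 3, y_5 = 7, z_5 = 8, h_5 = 2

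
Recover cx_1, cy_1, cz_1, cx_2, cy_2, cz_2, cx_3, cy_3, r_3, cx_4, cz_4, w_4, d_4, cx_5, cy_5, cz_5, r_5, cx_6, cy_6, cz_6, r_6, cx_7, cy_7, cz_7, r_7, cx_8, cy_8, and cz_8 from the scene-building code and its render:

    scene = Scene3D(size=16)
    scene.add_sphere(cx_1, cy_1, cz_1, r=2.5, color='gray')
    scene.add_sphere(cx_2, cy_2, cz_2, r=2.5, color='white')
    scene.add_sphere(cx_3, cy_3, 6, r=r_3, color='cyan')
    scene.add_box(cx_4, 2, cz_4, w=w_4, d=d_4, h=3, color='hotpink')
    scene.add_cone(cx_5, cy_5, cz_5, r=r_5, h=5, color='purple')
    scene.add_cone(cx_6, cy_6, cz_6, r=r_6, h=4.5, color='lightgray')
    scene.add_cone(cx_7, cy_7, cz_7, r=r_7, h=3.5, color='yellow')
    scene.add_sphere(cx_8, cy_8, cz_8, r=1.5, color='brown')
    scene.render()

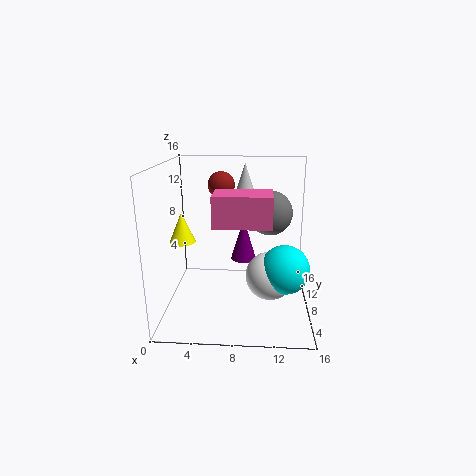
cx_1 = 11.5; cy_1 = 9.5; cz_1 = 10.5; cx_2 = 11.5; cy_2 = 5; cz_2 = 5; cx_3 = 13; cy_3 = 4.5; r_3 = 2.5; cx_4 = 6; cz_4 = 11; w_4 = 5.5; d_4 = 3.5; cx_5 = 8.5; cy_5 = 10.5; cz_5 = 4.5; r_5 = 1.5; cx_6 = 8.5; cy_6 = 13.5; cz_6 = 11; r_6 = 1.5; cx_7 = 1.5; cy_7 = 9; cz_7 = 7; r_7 = 1.5; cx_8 = 6; cy_8 = 10; cz_8 = 13.5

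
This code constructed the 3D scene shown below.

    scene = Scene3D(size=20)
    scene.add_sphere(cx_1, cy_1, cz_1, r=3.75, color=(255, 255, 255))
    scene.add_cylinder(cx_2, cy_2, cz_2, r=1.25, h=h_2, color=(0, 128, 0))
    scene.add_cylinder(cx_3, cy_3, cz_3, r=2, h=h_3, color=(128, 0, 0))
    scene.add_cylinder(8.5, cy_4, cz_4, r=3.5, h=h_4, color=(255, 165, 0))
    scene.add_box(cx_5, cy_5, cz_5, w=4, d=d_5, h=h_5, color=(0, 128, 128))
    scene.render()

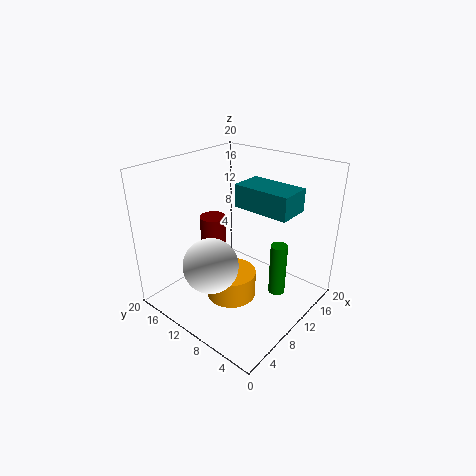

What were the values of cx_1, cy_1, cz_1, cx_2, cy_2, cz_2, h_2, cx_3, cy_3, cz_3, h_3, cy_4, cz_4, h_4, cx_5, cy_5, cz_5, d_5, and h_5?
cx_1 = 5.5; cy_1 = 11; cz_1 = 7.25; cx_2 = 14.5; cy_2 = 6; cz_2 = 0.25; h_2 = 8; cx_3 = 11.75; cy_3 = 16.5; cz_3 = 1.25; h_3 = 9.5; cy_4 = 10; cz_4 = 1.5; h_4 = 3.75; cx_5 = 7; cy_5 = 1; cz_5 = 16.25; d_5 = 7; h_5 = 2.75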